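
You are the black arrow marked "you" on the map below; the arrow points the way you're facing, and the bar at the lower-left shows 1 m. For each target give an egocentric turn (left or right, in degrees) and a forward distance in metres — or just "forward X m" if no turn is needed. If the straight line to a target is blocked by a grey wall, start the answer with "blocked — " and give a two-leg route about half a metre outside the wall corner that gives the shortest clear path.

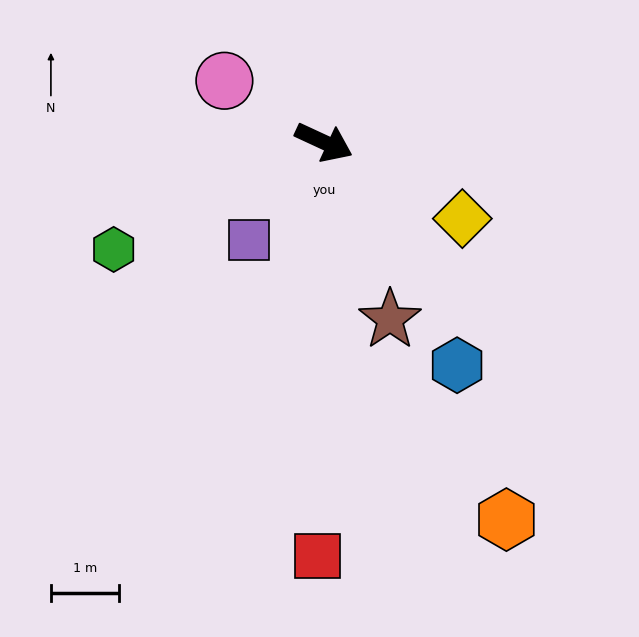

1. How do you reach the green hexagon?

turn right 128°, forward 3.5 m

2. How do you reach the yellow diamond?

turn right 4°, forward 2.3 m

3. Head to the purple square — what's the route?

turn right 103°, forward 1.8 m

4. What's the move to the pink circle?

turn left 173°, forward 1.7 m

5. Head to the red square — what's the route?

turn right 66°, forward 6.1 m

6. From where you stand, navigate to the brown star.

turn right 45°, forward 2.8 m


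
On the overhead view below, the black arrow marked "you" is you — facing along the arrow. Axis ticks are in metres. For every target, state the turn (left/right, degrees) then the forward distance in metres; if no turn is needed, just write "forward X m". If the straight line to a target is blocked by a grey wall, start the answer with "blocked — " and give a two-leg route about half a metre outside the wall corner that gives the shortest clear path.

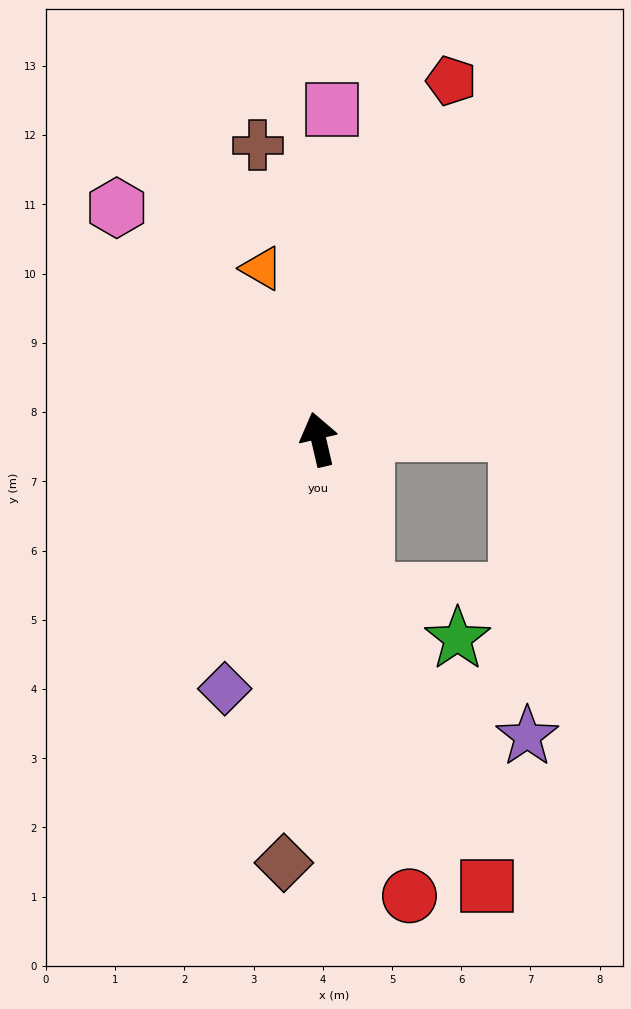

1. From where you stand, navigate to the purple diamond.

turn left 146°, forward 3.8 m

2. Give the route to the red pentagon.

turn right 33°, forward 5.5 m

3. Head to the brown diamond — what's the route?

turn left 162°, forward 6.1 m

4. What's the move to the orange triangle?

turn left 5°, forward 2.6 m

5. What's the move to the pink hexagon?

turn left 28°, forward 4.4 m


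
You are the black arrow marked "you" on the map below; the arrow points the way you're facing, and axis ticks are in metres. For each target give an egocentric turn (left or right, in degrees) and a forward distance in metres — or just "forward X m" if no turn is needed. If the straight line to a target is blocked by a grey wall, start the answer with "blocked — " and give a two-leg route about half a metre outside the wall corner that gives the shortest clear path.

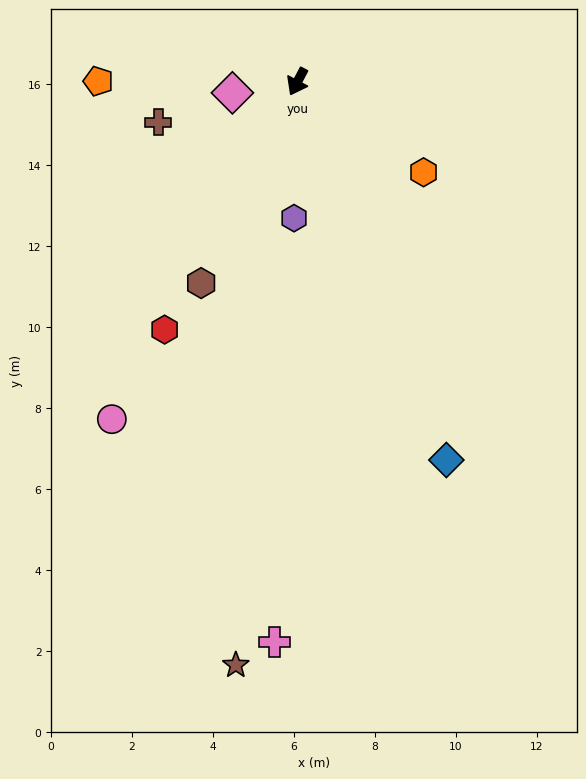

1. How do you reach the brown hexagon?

turn left 2°, forward 5.5 m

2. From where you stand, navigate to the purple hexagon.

turn left 26°, forward 3.4 m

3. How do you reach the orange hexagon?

turn left 82°, forward 3.8 m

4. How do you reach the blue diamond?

turn left 49°, forward 10.0 m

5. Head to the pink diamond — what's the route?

turn right 53°, forward 1.6 m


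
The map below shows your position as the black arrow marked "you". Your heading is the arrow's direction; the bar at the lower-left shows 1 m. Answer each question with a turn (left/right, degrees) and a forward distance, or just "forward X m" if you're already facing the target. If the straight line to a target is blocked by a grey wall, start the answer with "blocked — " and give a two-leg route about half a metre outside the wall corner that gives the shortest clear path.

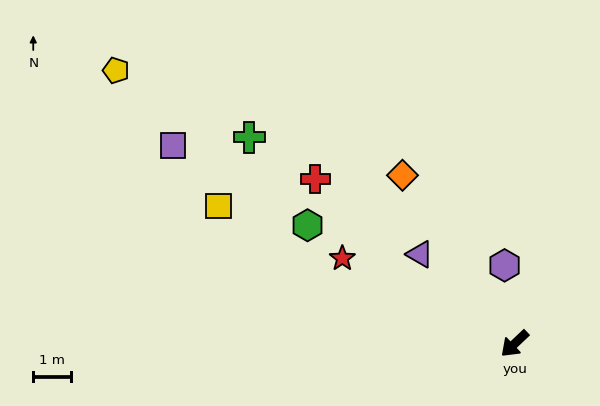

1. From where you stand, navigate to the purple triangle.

turn right 87°, forward 3.5 m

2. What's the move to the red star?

turn right 70°, forward 5.1 m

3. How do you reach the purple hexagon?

turn right 126°, forward 2.1 m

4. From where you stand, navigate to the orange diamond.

turn right 100°, forward 5.4 m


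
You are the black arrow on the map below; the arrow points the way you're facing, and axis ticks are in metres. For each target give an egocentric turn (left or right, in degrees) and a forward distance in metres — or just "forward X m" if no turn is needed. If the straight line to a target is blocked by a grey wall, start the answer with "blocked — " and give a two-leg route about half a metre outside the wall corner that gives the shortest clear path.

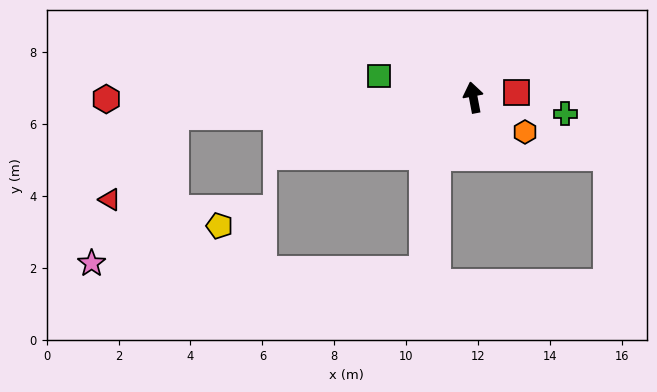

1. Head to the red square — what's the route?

turn right 94°, forward 1.2 m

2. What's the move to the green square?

turn left 67°, forward 2.7 m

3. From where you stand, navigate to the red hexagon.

turn left 80°, forward 10.2 m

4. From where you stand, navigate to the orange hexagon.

turn right 134°, forward 1.7 m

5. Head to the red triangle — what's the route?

blocked — turn left 83°, forward 8.3 m, then turn left 49°, forward 3.0 m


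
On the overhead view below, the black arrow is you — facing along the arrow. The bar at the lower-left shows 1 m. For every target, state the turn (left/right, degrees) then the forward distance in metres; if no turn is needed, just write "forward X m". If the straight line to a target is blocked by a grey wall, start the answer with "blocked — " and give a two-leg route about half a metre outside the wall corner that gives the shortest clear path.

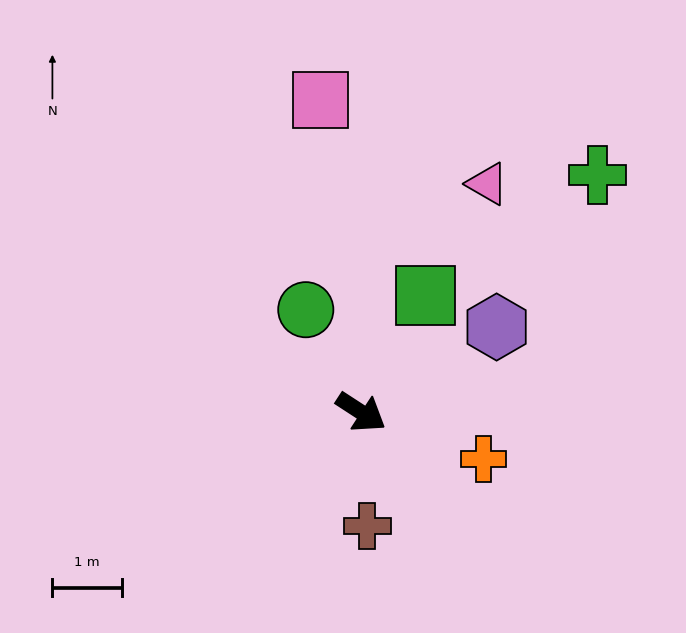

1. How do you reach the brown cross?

turn right 54°, forward 1.6 m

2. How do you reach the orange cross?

turn left 12°, forward 1.9 m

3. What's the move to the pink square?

turn left 130°, forward 4.5 m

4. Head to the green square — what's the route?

turn left 94°, forward 1.9 m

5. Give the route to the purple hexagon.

turn left 65°, forward 2.3 m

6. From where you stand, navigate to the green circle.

turn left 151°, forward 1.7 m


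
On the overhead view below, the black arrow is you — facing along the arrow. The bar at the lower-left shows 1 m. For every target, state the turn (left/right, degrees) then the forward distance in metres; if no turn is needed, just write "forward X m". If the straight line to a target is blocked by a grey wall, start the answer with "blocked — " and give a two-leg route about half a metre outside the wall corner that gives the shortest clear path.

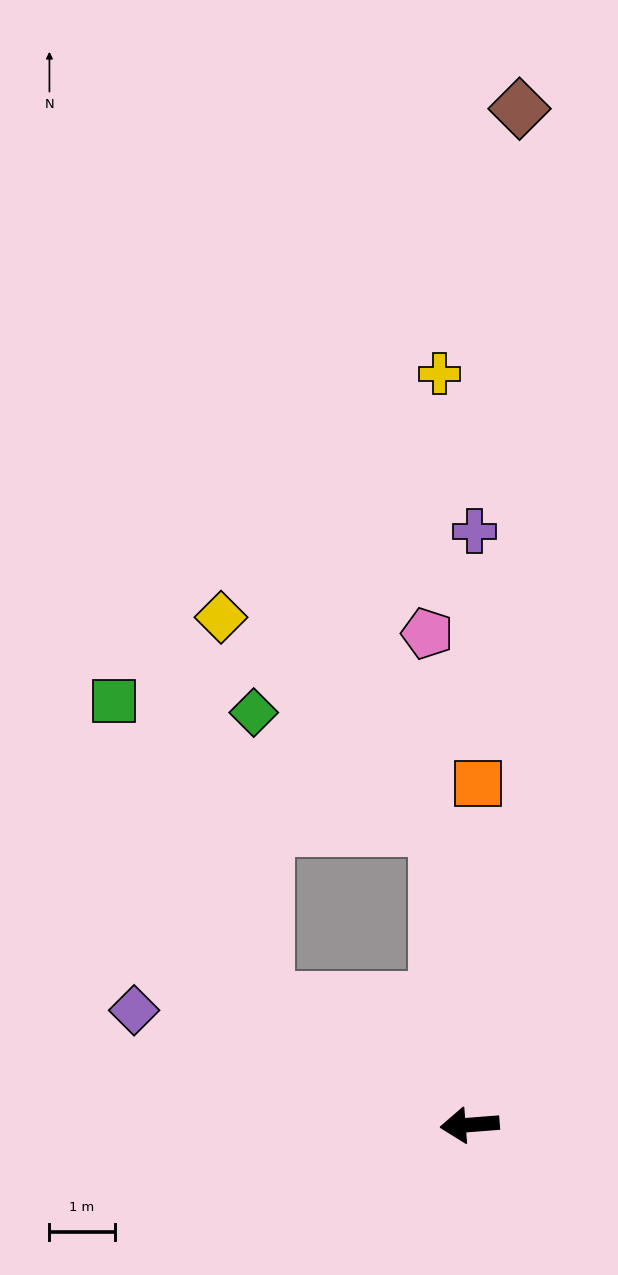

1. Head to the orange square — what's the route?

turn right 96°, forward 5.2 m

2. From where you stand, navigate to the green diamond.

blocked — turn right 88°, forward 4.6 m, then turn left 51°, forward 3.3 m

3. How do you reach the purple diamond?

turn right 23°, forward 5.4 m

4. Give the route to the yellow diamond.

blocked — turn right 88°, forward 4.6 m, then turn left 39°, forward 4.6 m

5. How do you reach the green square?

blocked — turn right 36°, forward 3.7 m, then turn right 31°, forward 5.1 m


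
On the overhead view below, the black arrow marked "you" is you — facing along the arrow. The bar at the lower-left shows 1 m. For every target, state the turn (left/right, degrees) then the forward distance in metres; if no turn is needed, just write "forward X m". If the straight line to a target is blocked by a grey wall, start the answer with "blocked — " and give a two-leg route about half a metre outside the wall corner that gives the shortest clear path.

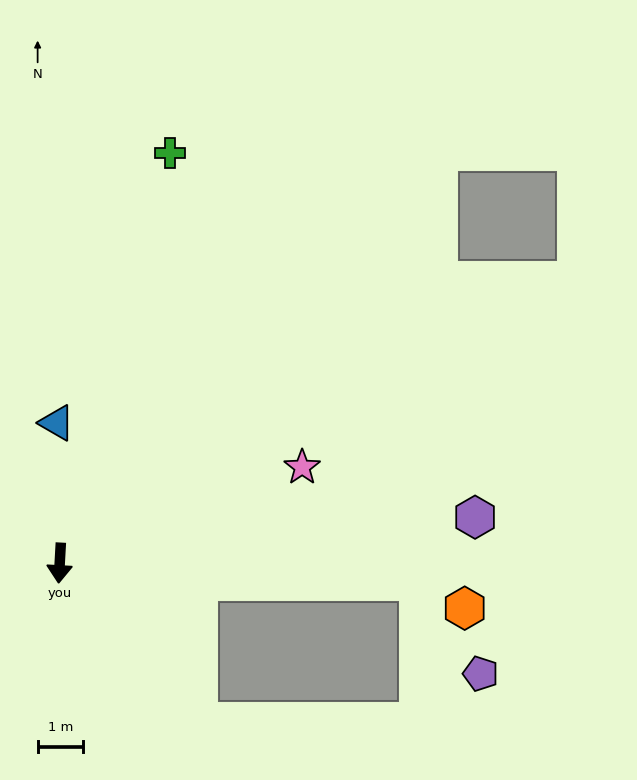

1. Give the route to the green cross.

turn left 168°, forward 9.4 m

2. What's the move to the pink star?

turn left 115°, forward 5.8 m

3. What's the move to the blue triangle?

turn right 176°, forward 3.1 m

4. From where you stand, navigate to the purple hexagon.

turn left 99°, forward 9.3 m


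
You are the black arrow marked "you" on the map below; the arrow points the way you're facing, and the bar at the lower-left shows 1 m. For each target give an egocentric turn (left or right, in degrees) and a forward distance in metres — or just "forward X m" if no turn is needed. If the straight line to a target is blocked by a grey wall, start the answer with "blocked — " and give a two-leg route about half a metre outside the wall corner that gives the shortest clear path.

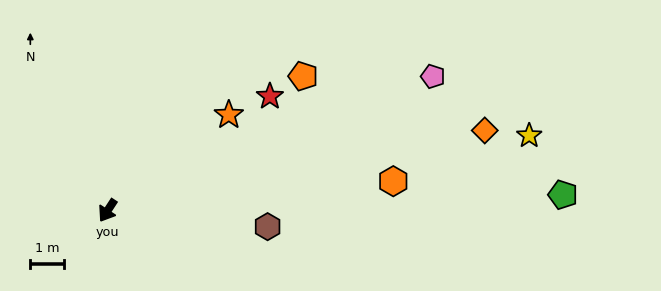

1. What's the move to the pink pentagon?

turn left 146°, forward 10.5 m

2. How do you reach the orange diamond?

turn left 135°, forward 11.5 m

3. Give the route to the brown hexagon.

turn left 117°, forward 4.8 m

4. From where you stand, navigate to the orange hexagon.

turn left 129°, forward 8.6 m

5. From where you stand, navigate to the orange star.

turn left 161°, forward 4.6 m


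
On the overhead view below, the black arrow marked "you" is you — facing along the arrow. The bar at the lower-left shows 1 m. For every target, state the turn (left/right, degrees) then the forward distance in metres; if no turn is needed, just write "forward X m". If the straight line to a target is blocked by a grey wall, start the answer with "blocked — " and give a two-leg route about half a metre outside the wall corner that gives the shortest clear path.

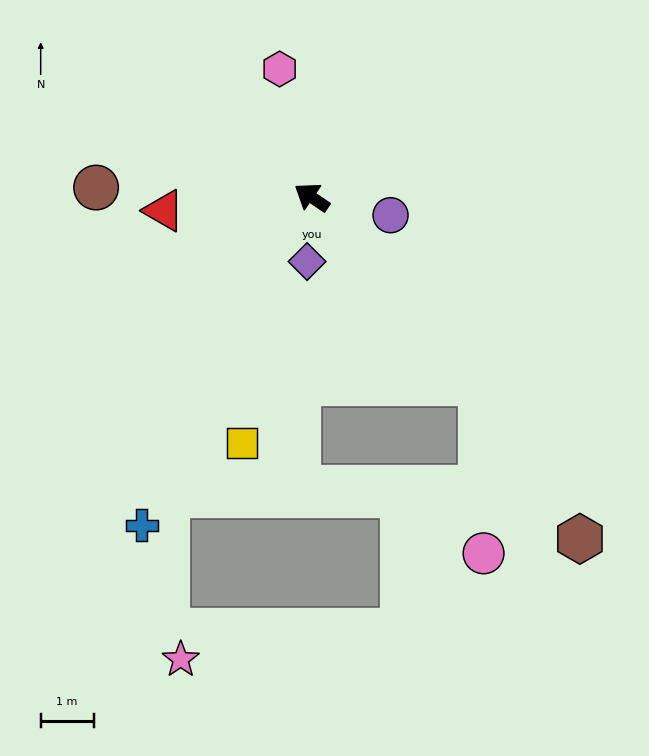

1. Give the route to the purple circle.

turn right 159°, forward 1.5 m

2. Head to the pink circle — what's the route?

blocked — turn left 167°, forward 4.7 m, then turn right 42°, forward 3.2 m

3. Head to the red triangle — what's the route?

turn left 39°, forward 2.8 m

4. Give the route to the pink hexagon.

turn right 42°, forward 2.5 m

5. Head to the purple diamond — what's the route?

turn left 120°, forward 1.2 m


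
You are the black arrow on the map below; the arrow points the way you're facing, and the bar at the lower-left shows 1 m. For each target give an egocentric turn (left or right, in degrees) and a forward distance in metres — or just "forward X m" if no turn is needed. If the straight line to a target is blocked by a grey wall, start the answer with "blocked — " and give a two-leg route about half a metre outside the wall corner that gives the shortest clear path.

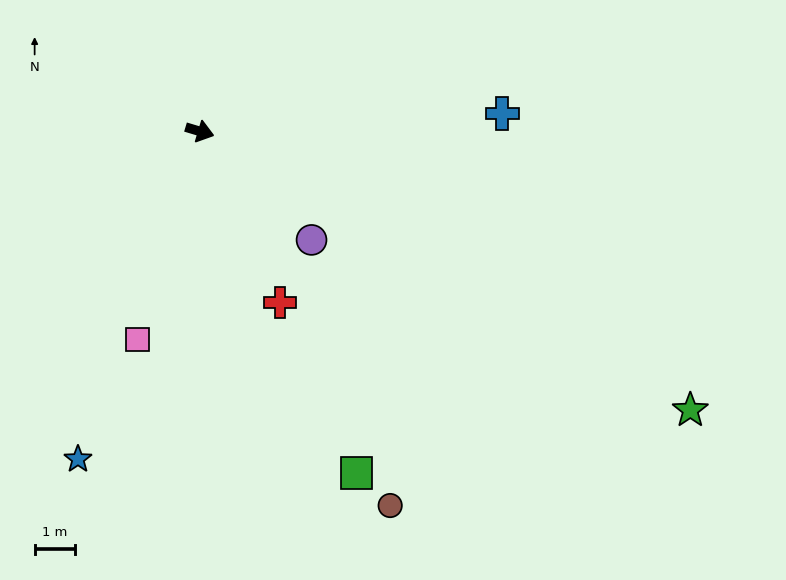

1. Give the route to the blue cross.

turn left 20°, forward 7.5 m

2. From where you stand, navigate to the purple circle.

turn right 27°, forward 3.9 m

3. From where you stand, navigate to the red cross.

turn right 48°, forward 4.7 m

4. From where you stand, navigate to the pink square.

turn right 90°, forward 5.4 m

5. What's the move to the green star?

turn right 13°, forward 14.0 m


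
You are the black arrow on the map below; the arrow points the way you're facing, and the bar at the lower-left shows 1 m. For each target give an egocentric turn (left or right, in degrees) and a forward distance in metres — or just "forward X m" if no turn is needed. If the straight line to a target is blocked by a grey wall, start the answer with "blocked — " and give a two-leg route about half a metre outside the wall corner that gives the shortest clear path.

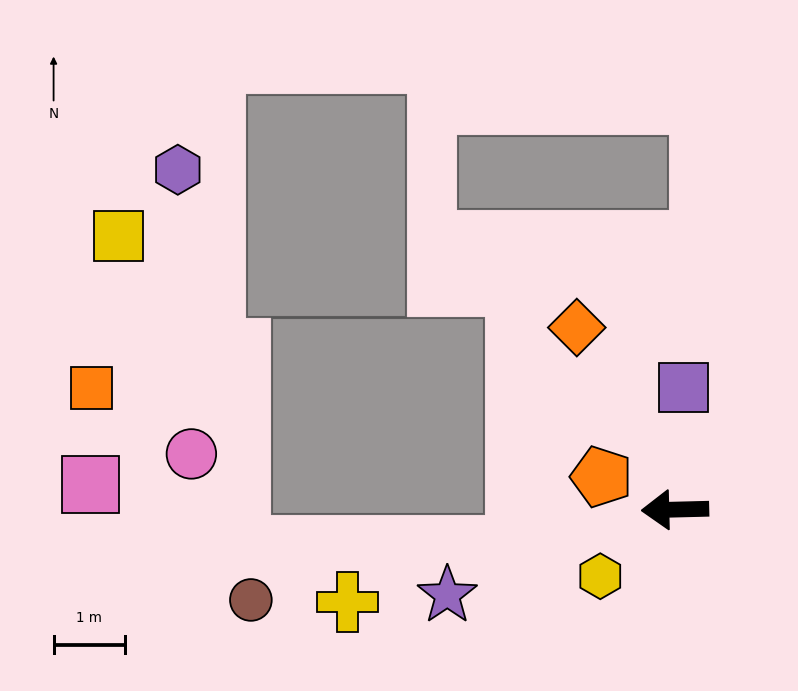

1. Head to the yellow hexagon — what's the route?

turn left 40°, forward 1.4 m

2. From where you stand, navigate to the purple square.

turn right 95°, forward 1.7 m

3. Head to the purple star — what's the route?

turn left 19°, forward 3.4 m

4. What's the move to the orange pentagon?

turn right 26°, forward 1.1 m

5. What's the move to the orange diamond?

turn right 63°, forward 2.9 m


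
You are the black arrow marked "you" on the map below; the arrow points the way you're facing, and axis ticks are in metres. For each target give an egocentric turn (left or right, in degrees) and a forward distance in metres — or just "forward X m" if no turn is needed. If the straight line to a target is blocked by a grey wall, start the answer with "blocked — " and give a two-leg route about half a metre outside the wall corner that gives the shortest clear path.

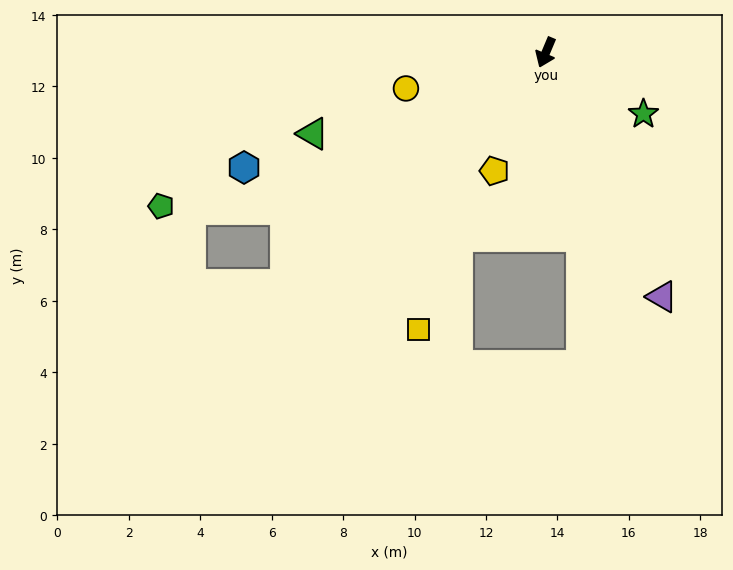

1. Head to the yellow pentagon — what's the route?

forward 3.6 m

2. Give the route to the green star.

turn left 81°, forward 3.2 m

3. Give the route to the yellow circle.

turn right 53°, forward 4.0 m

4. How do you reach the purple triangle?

turn left 48°, forward 7.6 m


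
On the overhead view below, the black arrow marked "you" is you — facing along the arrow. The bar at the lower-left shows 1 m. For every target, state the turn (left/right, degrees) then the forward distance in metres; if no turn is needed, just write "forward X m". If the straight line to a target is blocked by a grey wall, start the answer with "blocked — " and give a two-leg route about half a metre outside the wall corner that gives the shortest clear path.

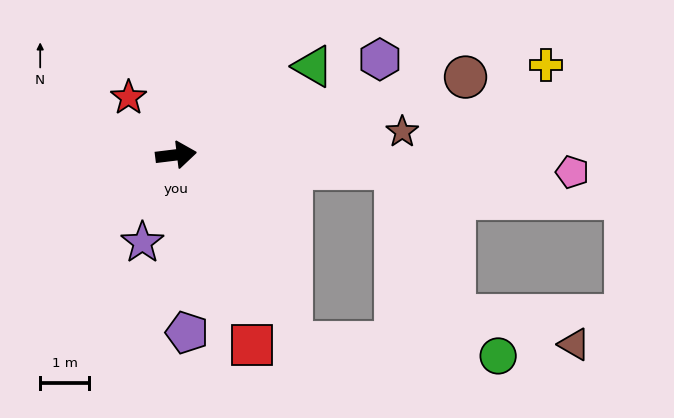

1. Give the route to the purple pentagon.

turn right 93°, forward 3.6 m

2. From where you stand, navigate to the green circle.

blocked — turn right 65°, forward 4.5 m, then turn left 54°, forward 4.2 m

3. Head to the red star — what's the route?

turn left 123°, forward 1.5 m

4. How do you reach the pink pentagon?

turn right 9°, forward 8.1 m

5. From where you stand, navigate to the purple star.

turn right 118°, forward 1.9 m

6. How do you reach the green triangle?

turn left 26°, forward 3.3 m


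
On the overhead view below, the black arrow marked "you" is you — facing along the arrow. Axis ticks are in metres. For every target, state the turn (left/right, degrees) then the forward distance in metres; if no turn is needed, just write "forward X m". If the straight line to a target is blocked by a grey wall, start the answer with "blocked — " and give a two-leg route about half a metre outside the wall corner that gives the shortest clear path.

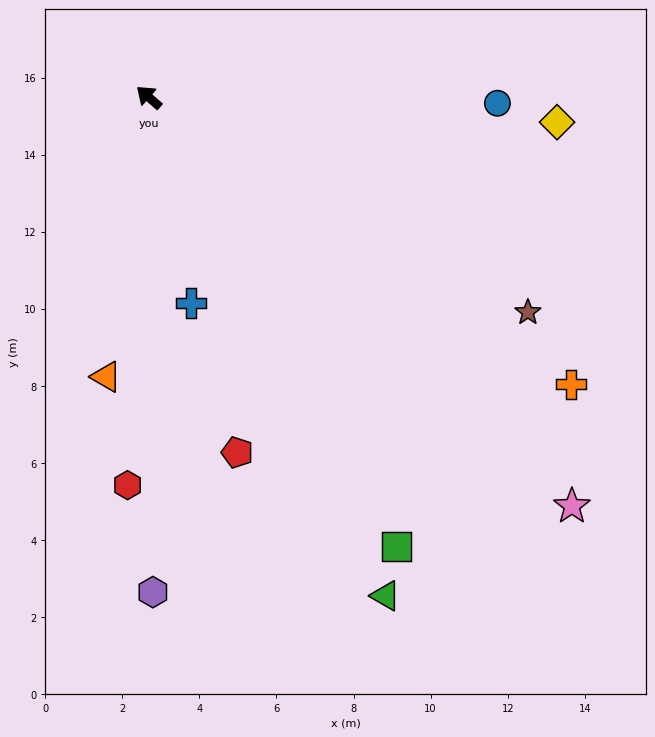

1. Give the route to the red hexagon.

turn left 128°, forward 10.1 m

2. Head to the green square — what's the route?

turn left 160°, forward 13.3 m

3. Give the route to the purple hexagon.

turn left 132°, forward 12.8 m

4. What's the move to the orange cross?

turn right 173°, forward 13.3 m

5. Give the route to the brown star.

turn right 168°, forward 11.3 m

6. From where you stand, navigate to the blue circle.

turn right 140°, forward 9.0 m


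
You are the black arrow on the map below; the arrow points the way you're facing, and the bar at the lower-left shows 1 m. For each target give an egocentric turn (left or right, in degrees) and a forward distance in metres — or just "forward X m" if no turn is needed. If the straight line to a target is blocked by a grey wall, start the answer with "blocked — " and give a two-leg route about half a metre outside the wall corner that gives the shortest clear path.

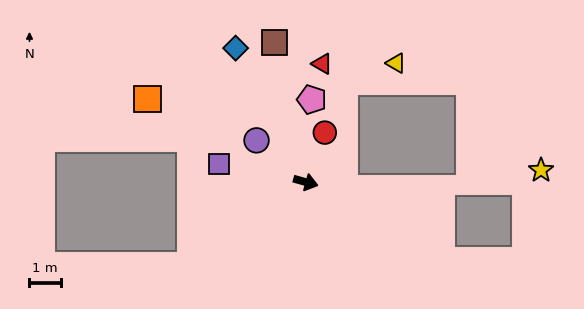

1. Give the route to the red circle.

turn left 85°, forward 1.7 m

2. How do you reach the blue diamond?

turn left 133°, forward 4.8 m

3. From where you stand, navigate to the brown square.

turn left 118°, forward 4.6 m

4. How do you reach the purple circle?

turn left 155°, forward 2.1 m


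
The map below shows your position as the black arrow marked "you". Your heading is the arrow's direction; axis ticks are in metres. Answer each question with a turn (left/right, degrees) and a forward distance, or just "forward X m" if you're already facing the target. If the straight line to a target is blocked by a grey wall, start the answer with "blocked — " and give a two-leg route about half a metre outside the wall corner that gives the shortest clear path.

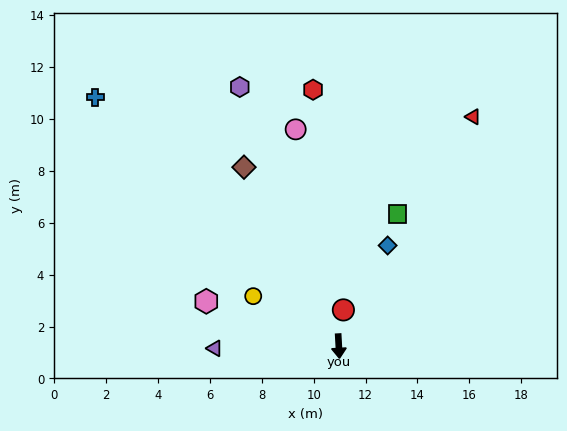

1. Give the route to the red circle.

turn left 170°, forward 1.4 m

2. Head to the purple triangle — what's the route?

turn right 92°, forward 4.8 m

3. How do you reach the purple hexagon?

turn right 162°, forward 10.7 m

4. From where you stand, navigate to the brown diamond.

turn right 155°, forward 7.8 m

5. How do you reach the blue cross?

turn right 139°, forward 13.4 m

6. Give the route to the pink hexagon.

turn right 112°, forward 5.4 m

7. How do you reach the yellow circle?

turn right 123°, forward 3.8 m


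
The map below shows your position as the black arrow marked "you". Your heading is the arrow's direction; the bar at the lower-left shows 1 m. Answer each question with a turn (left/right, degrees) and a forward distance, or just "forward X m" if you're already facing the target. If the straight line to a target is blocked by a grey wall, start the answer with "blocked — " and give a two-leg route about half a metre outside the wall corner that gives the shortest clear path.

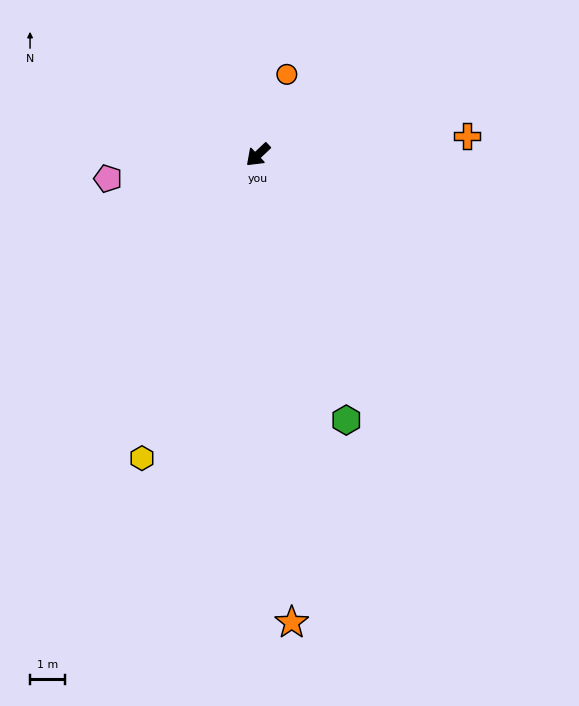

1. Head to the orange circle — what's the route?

turn right 153°, forward 2.4 m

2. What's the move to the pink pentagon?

turn right 34°, forward 4.3 m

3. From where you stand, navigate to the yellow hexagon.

turn left 26°, forward 9.2 m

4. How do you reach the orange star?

turn left 51°, forward 13.2 m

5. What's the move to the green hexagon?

turn left 65°, forward 7.9 m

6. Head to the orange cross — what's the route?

turn left 142°, forward 5.9 m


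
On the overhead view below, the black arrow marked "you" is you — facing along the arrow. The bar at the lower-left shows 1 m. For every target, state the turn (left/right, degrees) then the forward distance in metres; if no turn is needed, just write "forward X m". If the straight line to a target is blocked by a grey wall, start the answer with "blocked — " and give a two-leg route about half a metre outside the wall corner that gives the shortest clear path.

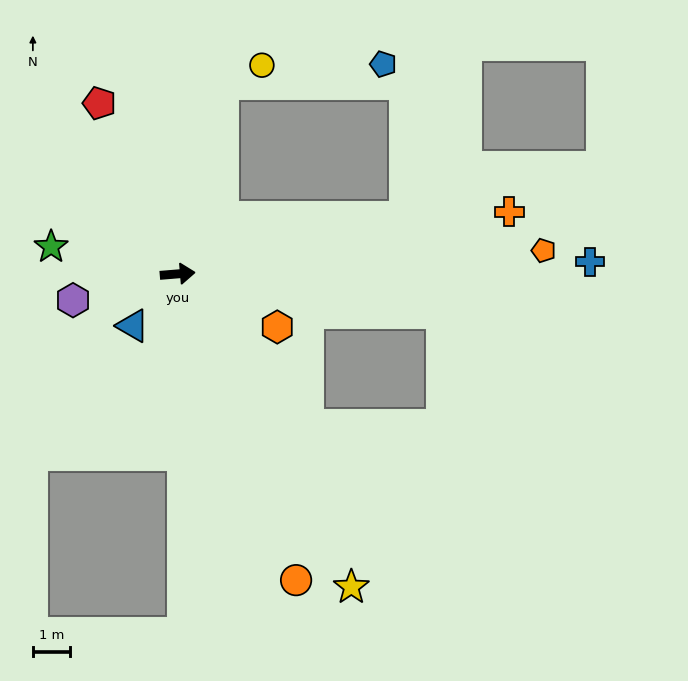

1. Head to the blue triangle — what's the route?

turn right 136°, forward 1.8 m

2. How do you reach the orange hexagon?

turn right 33°, forward 3.0 m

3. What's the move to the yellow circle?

blocked — turn left 72°, forward 5.2 m, then turn right 50°, forward 1.2 m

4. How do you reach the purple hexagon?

turn right 171°, forward 2.9 m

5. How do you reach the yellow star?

turn right 66°, forward 9.6 m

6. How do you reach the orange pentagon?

forward 9.8 m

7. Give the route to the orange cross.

turn left 6°, forward 9.0 m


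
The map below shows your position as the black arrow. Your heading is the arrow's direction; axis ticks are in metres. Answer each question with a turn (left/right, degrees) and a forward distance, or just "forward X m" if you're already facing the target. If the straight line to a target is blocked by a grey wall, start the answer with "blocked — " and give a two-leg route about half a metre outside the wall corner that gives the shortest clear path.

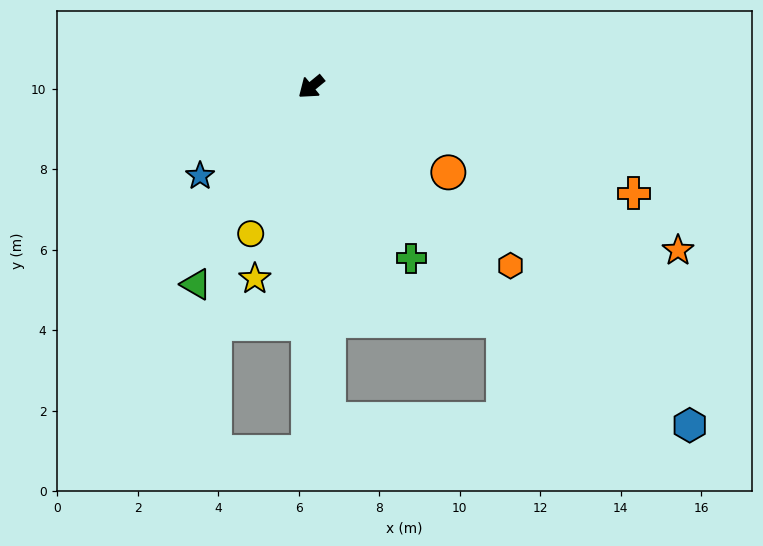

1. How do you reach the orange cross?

turn left 122°, forward 8.4 m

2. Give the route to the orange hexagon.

turn left 99°, forward 6.7 m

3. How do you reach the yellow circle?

turn left 28°, forward 3.9 m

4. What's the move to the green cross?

turn left 81°, forward 4.9 m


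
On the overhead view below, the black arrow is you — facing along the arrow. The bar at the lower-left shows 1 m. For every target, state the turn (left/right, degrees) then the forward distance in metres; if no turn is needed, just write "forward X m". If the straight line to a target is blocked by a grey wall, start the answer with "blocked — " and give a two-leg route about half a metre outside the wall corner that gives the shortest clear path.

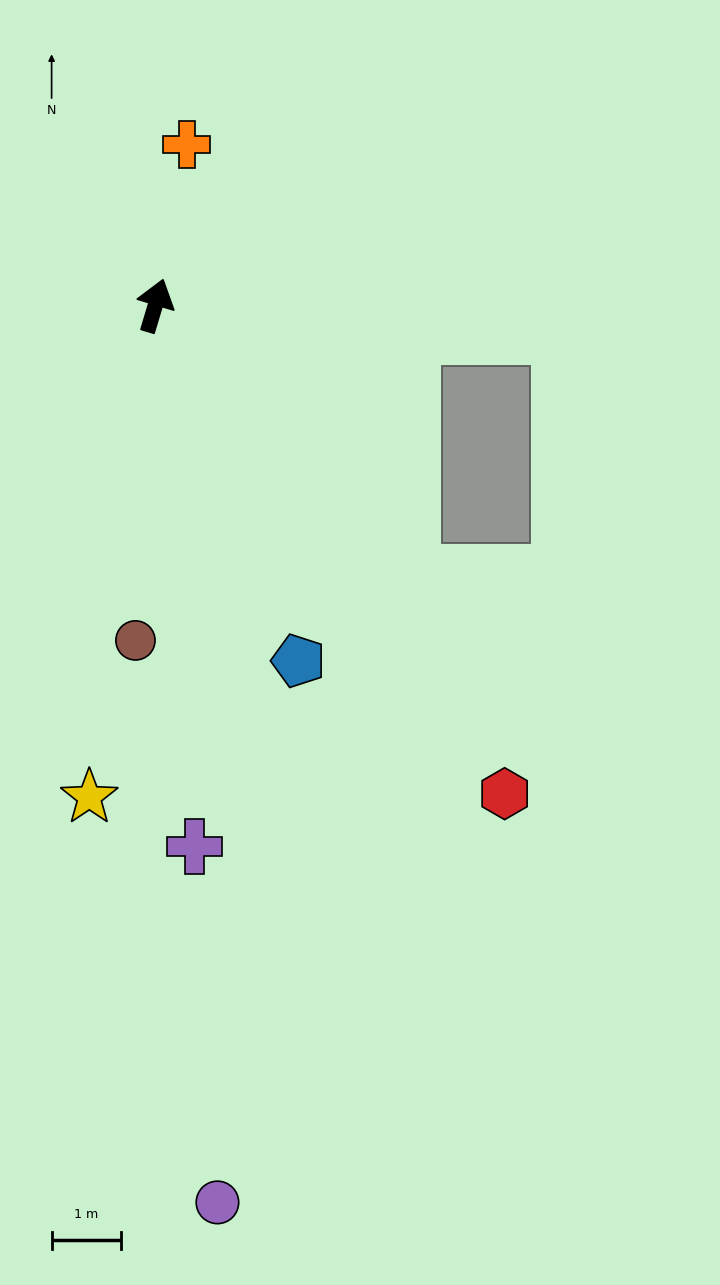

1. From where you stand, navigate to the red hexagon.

turn right 128°, forward 8.7 m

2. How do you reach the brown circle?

turn right 167°, forward 4.8 m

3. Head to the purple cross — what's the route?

turn right 159°, forward 7.8 m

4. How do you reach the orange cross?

turn left 6°, forward 2.4 m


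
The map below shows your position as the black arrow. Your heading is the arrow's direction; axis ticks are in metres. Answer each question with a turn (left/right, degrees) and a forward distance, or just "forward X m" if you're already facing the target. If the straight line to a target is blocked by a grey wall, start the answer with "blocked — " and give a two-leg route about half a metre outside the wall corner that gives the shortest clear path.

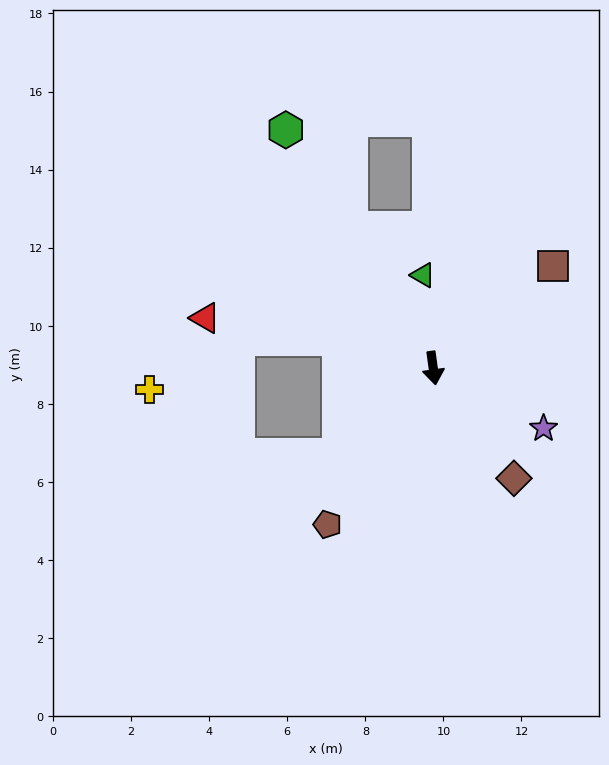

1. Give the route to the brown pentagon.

turn right 42°, forward 4.8 m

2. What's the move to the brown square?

turn left 123°, forward 4.0 m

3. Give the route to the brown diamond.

turn left 28°, forward 3.5 m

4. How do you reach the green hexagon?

turn right 156°, forward 7.2 m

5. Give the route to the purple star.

turn left 54°, forward 3.2 m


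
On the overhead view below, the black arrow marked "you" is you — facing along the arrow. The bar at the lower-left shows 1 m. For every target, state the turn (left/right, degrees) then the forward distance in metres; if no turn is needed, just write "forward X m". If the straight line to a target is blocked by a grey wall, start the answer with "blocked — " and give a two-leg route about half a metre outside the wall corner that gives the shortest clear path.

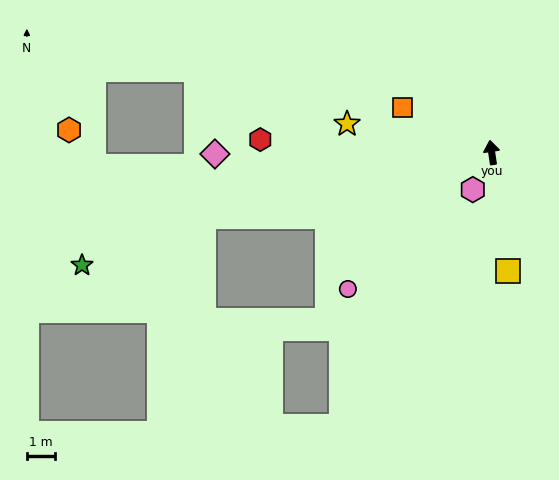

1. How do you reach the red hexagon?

turn left 78°, forward 8.2 m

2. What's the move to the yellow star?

turn left 70°, forward 5.2 m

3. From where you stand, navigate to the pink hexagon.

turn left 145°, forward 1.5 m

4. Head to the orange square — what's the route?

turn left 55°, forward 3.5 m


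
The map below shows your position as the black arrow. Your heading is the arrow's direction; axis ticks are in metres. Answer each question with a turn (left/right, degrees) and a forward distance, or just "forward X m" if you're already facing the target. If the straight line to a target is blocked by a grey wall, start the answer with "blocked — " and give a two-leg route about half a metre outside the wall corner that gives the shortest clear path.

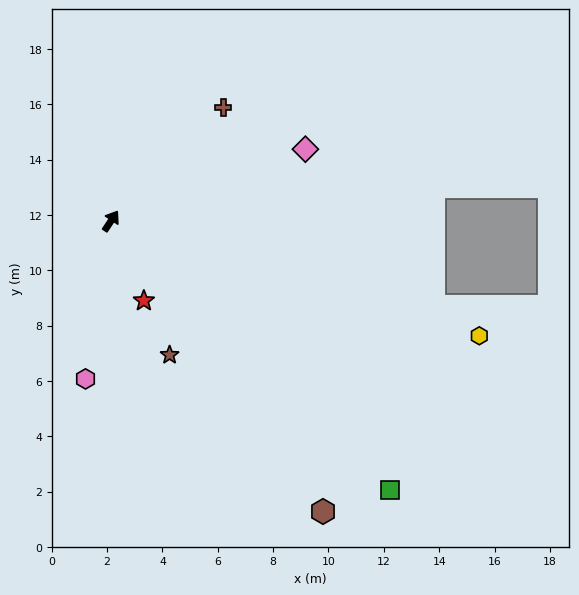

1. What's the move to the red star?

turn right 124°, forward 3.1 m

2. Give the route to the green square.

turn right 100°, forward 14.0 m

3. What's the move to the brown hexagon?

turn right 110°, forward 13.0 m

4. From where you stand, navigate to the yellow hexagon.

turn right 74°, forward 13.9 m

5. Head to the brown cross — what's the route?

turn right 11°, forward 5.8 m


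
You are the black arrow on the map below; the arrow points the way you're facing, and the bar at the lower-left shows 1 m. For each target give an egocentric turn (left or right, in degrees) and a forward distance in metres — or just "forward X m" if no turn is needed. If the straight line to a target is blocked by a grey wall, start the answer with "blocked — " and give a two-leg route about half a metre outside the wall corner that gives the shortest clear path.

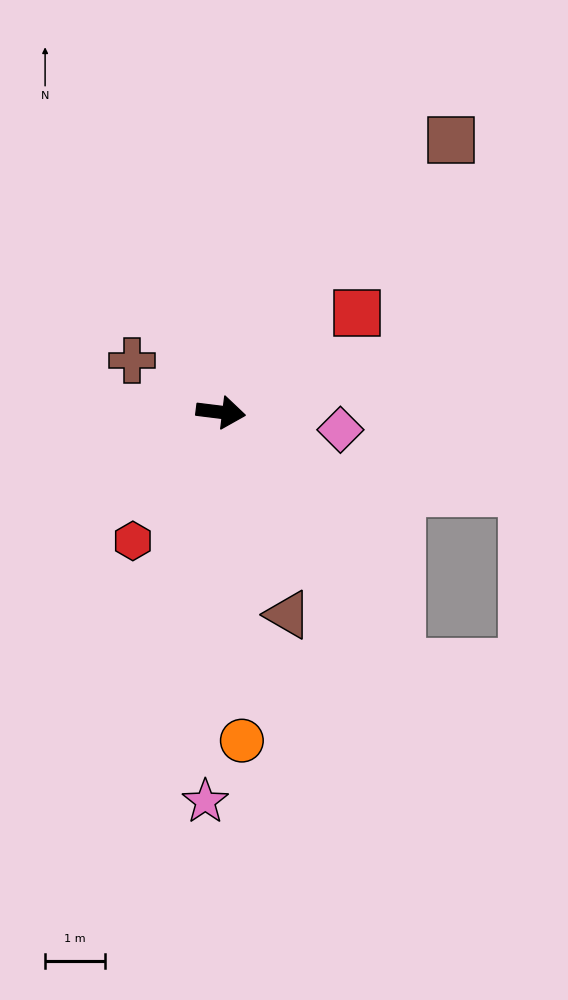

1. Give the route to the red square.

turn left 43°, forward 2.8 m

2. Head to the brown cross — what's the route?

turn left 157°, forward 1.7 m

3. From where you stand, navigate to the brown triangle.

turn right 65°, forward 3.5 m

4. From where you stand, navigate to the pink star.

turn right 85°, forward 6.5 m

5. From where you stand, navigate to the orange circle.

turn right 79°, forward 5.5 m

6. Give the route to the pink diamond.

forward 2.0 m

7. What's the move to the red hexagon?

turn right 117°, forward 2.6 m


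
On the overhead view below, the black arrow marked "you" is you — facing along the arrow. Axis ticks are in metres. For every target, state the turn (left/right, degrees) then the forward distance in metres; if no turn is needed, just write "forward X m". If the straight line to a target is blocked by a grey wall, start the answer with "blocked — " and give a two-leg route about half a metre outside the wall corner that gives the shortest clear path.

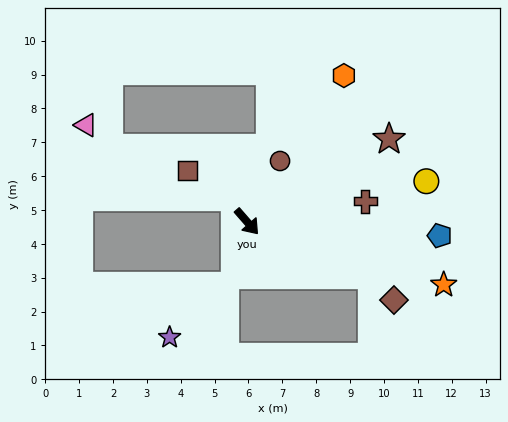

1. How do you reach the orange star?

turn left 31°, forward 6.1 m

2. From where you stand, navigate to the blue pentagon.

turn left 45°, forward 5.7 m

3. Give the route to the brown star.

turn left 79°, forward 4.9 m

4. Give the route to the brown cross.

turn left 59°, forward 3.5 m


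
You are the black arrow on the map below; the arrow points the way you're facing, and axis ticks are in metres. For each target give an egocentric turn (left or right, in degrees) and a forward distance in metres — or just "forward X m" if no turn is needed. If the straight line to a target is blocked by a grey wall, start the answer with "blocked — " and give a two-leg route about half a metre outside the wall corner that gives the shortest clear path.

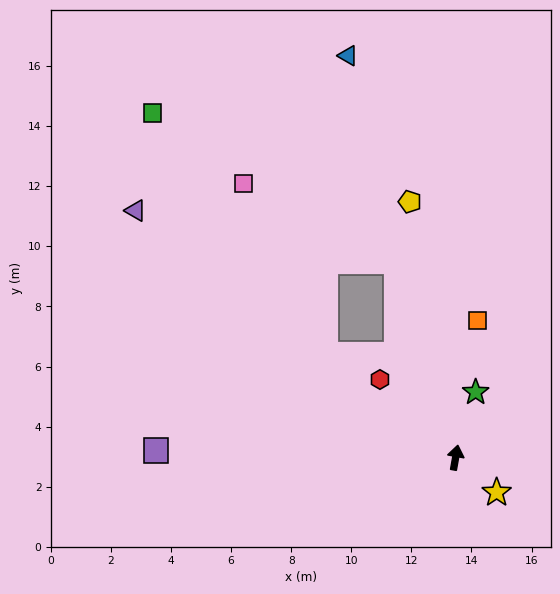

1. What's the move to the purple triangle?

turn left 62°, forward 13.5 m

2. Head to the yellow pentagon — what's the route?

turn left 20°, forward 8.6 m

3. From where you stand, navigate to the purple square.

turn left 99°, forward 10.0 m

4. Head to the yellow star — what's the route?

turn right 120°, forward 1.8 m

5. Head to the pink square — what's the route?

blocked — turn left 27°, forward 6.8 m, then turn left 46°, forward 5.7 m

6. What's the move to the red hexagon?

turn left 54°, forward 3.6 m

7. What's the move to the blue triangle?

turn left 25°, forward 13.8 m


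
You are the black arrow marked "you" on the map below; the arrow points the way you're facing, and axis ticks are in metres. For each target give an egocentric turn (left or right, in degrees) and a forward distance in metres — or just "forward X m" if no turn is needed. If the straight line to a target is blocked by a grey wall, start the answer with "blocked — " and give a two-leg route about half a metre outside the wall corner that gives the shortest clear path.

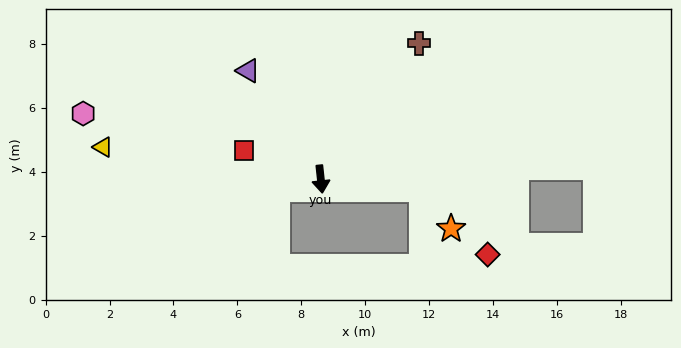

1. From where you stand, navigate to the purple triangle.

turn right 152°, forward 4.1 m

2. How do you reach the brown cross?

turn left 138°, forward 5.2 m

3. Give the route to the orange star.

blocked — turn left 78°, forward 3.2 m, then turn right 49°, forward 1.5 m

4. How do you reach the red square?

turn right 117°, forward 2.6 m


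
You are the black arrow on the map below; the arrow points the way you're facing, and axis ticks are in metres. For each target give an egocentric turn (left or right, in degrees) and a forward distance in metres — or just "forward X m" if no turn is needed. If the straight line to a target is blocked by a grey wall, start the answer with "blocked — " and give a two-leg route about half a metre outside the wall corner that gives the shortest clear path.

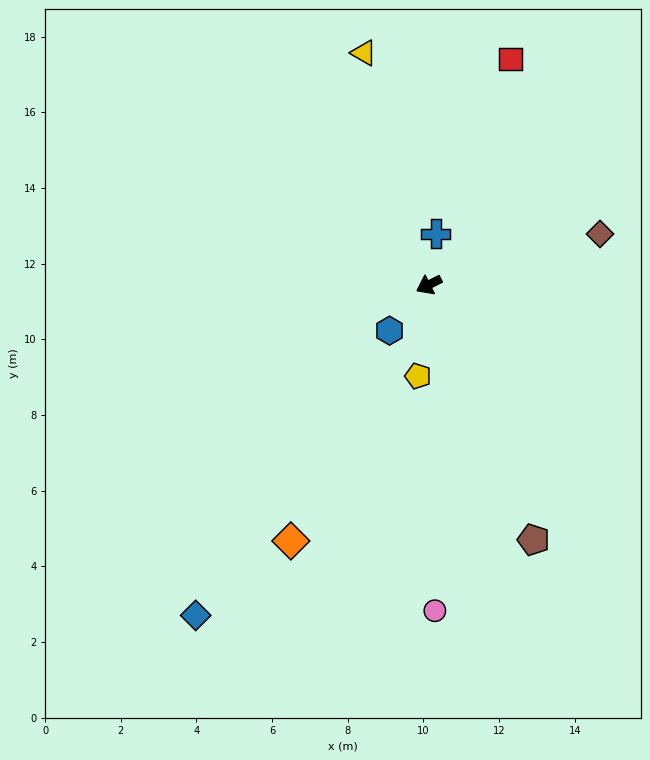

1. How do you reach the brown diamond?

turn left 170°, forward 4.7 m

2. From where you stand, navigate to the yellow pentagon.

turn left 56°, forward 2.4 m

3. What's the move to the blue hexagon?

turn left 23°, forward 1.6 m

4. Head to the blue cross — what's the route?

turn right 124°, forward 1.4 m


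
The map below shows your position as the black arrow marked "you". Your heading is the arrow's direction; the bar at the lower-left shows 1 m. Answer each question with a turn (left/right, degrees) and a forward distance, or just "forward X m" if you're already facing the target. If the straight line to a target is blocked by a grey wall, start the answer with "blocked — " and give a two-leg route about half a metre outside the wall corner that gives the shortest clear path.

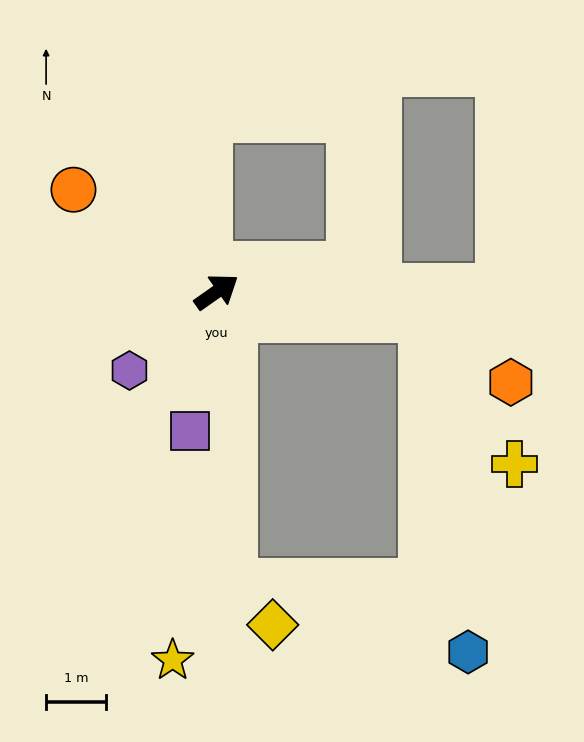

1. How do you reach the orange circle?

turn left 109°, forward 2.9 m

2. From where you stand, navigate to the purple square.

turn right 136°, forward 2.4 m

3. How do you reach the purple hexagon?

turn right 173°, forward 2.0 m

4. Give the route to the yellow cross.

blocked — turn right 42°, forward 3.5 m, then turn right 52°, forward 2.9 m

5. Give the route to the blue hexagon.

blocked — turn right 42°, forward 3.5 m, then turn right 76°, forward 5.6 m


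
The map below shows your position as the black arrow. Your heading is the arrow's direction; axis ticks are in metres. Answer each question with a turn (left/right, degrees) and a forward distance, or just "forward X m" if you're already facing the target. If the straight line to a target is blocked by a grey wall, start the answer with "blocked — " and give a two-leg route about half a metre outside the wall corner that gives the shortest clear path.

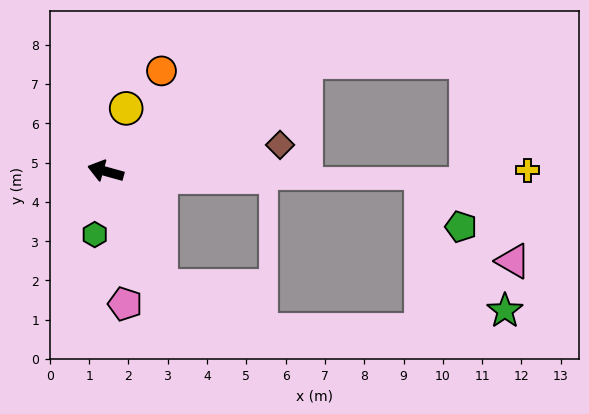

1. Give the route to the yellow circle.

turn right 93°, forward 1.7 m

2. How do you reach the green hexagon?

turn left 96°, forward 1.6 m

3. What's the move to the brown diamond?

turn right 156°, forward 4.5 m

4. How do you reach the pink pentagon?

turn left 114°, forward 3.4 m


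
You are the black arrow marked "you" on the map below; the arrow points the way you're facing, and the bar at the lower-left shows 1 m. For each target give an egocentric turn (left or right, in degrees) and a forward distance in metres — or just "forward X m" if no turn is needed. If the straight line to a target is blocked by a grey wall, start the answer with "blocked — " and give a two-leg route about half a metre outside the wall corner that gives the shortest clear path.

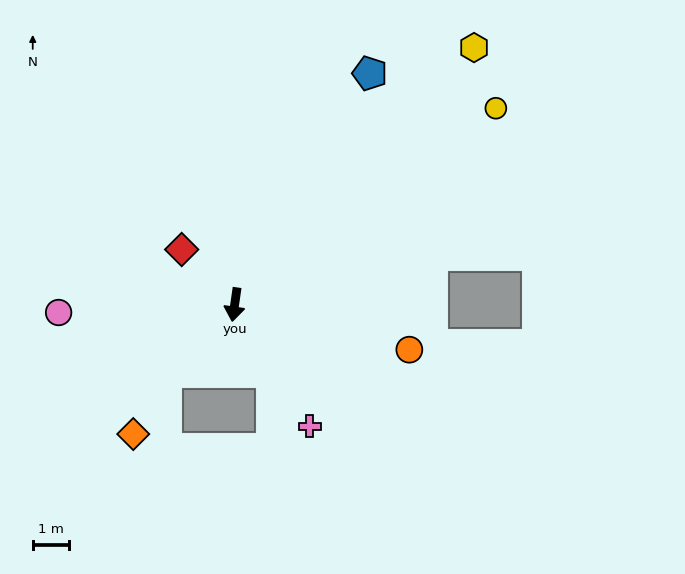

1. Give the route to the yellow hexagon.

turn left 145°, forward 9.6 m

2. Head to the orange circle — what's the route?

turn left 84°, forward 4.9 m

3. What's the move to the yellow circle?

turn left 135°, forward 8.9 m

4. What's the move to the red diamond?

turn right 128°, forward 2.1 m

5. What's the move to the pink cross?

turn left 40°, forward 3.9 m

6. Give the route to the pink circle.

turn right 79°, forward 4.8 m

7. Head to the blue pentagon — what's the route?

turn left 158°, forward 7.3 m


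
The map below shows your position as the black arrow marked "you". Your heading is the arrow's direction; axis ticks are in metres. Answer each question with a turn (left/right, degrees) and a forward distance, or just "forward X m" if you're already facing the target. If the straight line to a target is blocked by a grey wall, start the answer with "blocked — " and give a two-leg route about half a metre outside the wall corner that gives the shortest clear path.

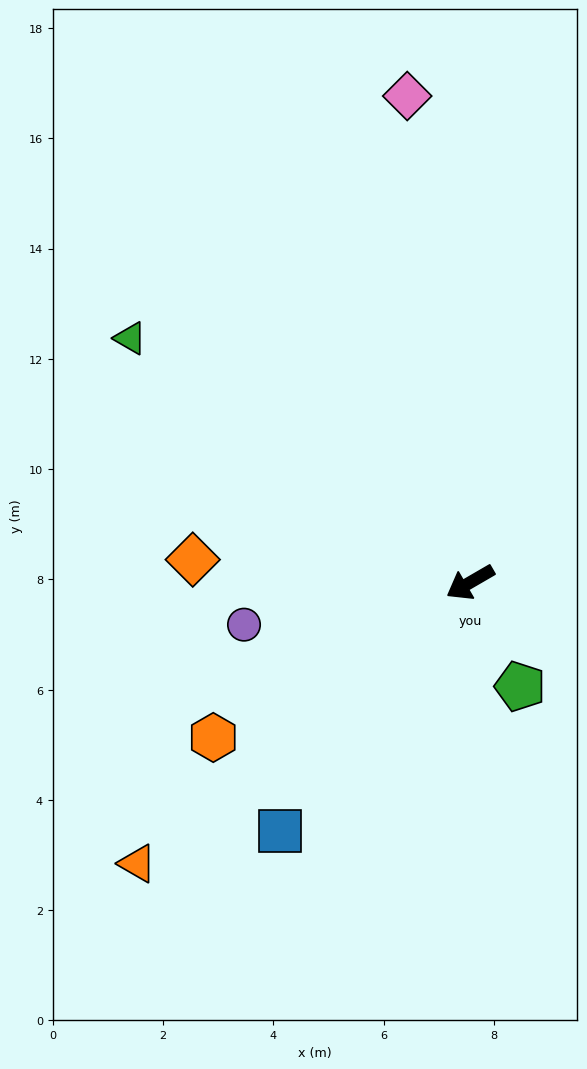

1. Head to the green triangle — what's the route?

turn right 66°, forward 7.6 m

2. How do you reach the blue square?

turn left 22°, forward 5.7 m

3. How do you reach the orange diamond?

turn right 35°, forward 5.0 m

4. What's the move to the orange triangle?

turn left 10°, forward 7.9 m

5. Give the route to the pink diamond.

turn right 113°, forward 8.9 m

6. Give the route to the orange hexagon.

forward 5.4 m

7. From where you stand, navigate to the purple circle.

turn right 20°, forward 4.2 m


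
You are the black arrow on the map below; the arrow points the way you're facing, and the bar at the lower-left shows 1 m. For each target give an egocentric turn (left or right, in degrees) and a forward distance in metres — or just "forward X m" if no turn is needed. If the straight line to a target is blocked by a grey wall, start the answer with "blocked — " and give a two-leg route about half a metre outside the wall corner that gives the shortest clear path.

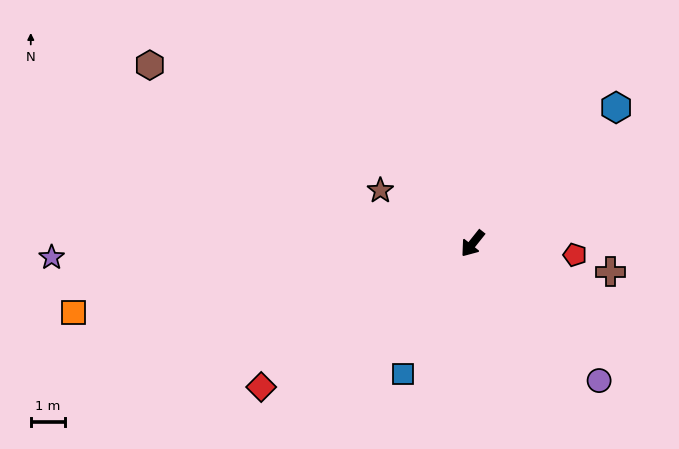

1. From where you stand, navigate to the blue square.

turn left 11°, forward 4.4 m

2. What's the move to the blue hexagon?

turn left 172°, forward 5.9 m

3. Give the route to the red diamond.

turn right 17°, forward 7.6 m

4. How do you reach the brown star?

turn right 81°, forward 3.2 m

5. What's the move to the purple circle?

turn left 81°, forward 5.5 m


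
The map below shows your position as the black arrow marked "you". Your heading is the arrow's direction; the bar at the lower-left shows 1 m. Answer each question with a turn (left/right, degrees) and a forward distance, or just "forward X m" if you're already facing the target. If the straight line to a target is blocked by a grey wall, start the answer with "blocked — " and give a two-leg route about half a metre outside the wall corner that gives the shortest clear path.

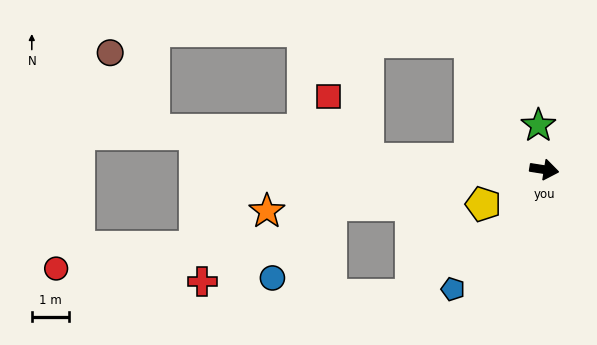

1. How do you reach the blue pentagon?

turn right 118°, forward 4.0 m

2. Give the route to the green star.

turn left 107°, forward 1.2 m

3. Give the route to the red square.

blocked — turn right 174°, forward 4.7 m, then turn right 55°, forward 2.0 m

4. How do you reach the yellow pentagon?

turn right 142°, forward 1.9 m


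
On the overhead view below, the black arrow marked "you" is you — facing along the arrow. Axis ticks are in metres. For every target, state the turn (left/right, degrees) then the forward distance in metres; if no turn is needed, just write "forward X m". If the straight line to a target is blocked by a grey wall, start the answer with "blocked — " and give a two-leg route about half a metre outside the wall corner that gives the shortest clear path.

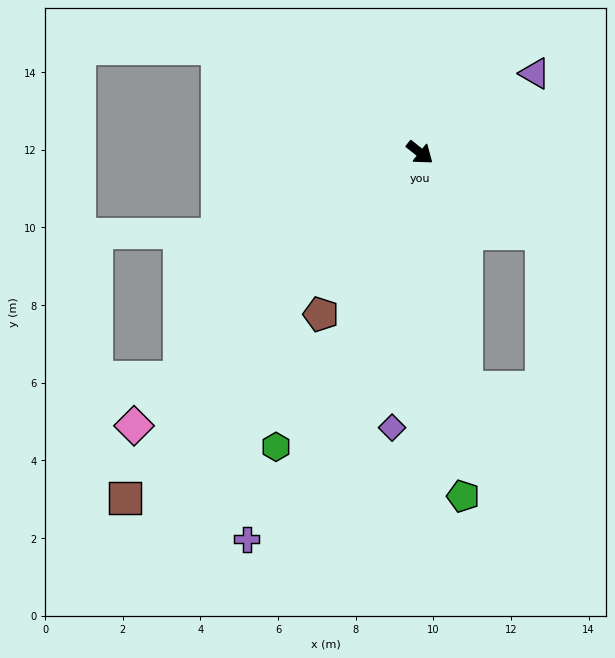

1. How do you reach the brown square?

turn right 92°, forward 11.7 m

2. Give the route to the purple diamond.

turn right 57°, forward 7.1 m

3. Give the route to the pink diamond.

turn right 98°, forward 10.2 m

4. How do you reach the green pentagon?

turn right 44°, forward 8.9 m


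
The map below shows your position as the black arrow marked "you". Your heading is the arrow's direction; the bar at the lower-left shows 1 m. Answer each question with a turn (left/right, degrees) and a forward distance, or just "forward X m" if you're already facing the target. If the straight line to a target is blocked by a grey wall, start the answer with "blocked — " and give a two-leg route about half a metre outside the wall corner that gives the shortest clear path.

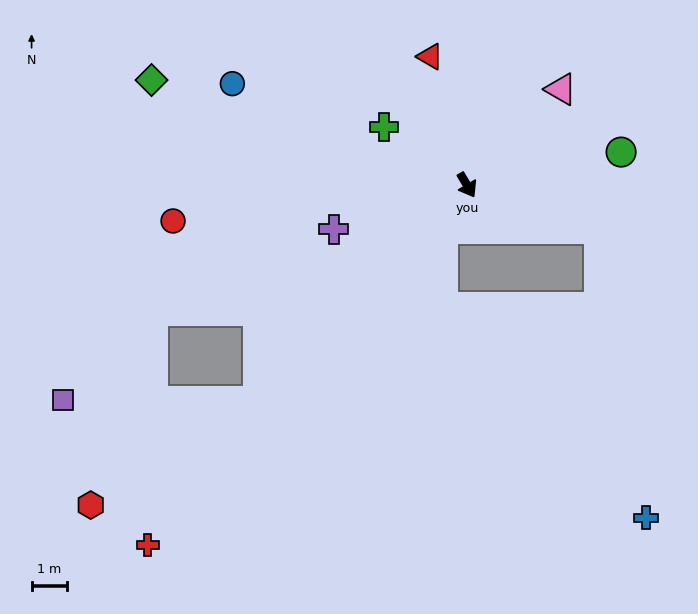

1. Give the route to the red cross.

turn right 72°, forward 13.5 m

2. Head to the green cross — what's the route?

turn right 156°, forward 2.8 m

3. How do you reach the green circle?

turn left 72°, forward 4.4 m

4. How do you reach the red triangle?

turn left 165°, forward 3.7 m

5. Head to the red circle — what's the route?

turn right 114°, forward 8.3 m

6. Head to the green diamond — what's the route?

turn right 139°, forward 9.3 m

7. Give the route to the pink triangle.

turn left 105°, forward 3.8 m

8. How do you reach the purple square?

blocked — turn right 75°, forward 8.4 m, then turn right 46°, forward 5.5 m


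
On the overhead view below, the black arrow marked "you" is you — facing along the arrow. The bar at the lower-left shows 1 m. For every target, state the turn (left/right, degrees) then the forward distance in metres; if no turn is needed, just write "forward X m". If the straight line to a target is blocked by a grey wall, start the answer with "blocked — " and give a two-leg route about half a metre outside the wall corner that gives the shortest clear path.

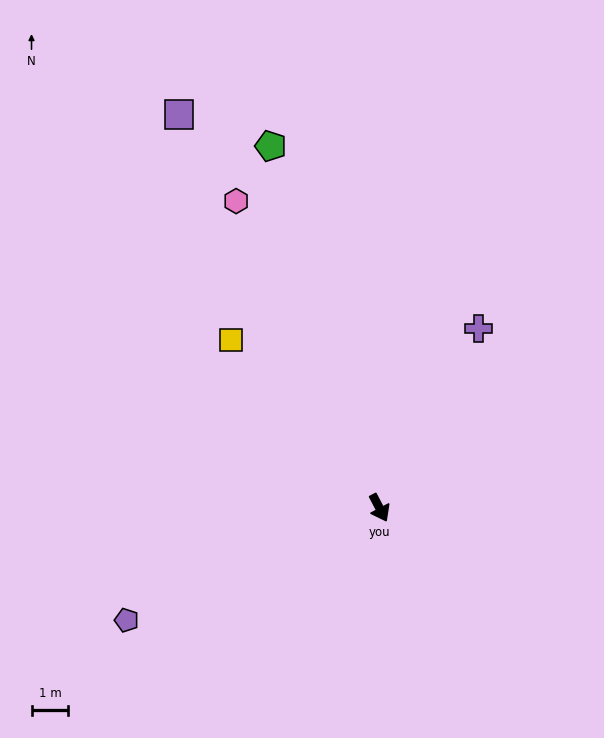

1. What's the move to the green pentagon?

turn left 169°, forward 10.3 m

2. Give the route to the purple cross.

turn left 124°, forward 5.6 m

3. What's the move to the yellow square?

turn right 166°, forward 6.1 m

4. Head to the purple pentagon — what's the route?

turn right 94°, forward 7.5 m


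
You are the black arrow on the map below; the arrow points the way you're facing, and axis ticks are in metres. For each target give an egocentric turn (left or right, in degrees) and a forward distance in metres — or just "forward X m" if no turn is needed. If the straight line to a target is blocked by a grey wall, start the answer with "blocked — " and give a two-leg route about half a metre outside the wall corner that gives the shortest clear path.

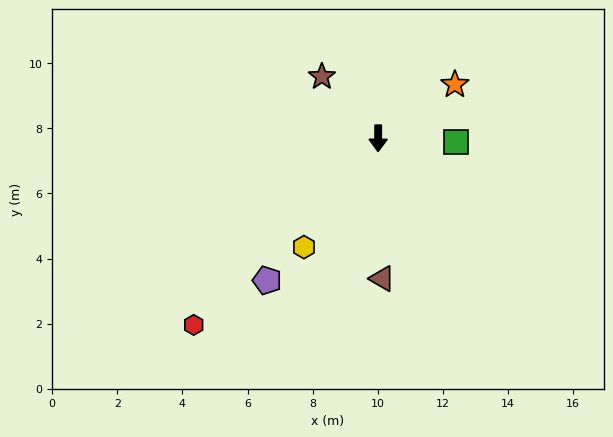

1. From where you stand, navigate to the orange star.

turn left 125°, forward 2.9 m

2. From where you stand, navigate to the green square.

turn left 88°, forward 2.4 m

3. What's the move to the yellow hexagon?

turn right 34°, forward 4.0 m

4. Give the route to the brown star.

turn right 137°, forward 2.6 m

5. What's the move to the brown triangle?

forward 4.3 m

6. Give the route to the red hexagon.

turn right 44°, forward 8.1 m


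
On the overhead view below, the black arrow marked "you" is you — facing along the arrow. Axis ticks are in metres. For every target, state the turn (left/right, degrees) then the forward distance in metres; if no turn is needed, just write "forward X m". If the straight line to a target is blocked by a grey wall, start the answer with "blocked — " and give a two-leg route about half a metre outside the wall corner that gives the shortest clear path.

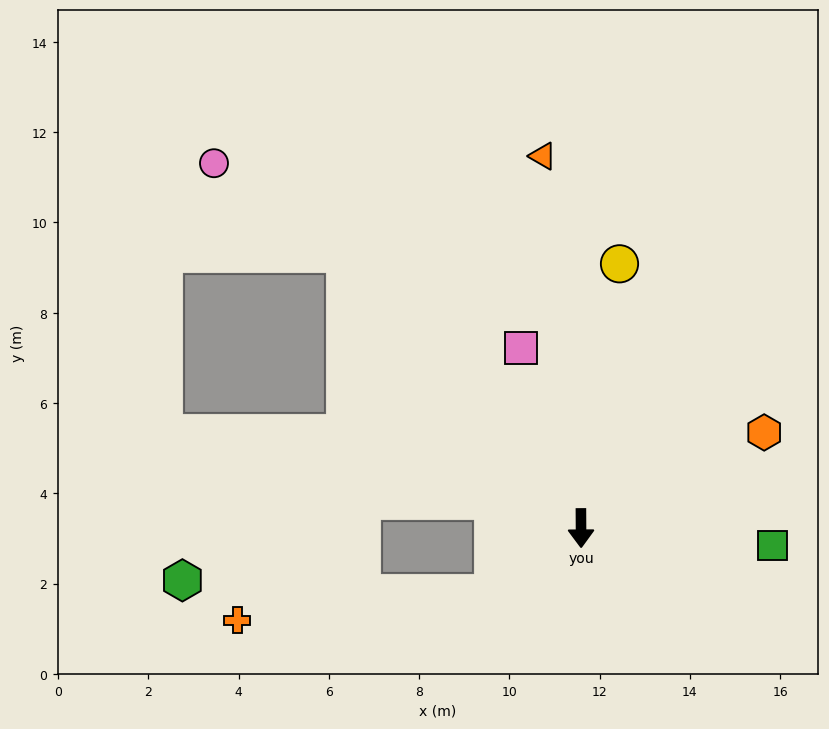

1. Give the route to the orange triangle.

turn right 174°, forward 8.3 m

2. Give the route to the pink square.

turn right 162°, forward 4.2 m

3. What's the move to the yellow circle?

turn left 171°, forward 5.9 m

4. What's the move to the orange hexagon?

turn left 117°, forward 4.6 m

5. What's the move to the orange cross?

blocked — turn right 54°, forward 2.4 m, then turn right 30°, forward 5.7 m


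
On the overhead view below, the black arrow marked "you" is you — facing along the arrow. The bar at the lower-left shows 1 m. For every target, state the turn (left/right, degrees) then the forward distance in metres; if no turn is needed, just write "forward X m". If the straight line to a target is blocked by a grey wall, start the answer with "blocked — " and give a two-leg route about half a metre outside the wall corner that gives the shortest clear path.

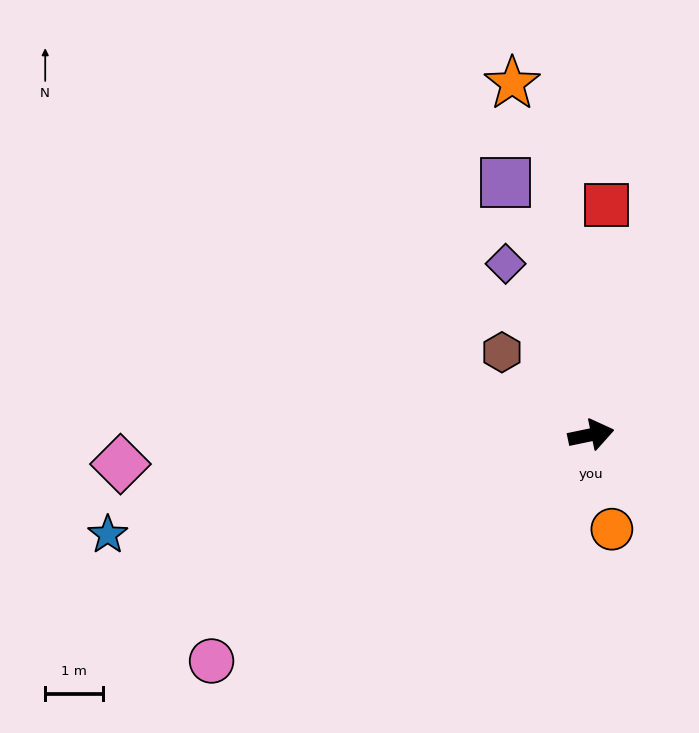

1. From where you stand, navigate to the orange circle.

turn right 89°, forward 1.7 m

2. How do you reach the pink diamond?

turn left 172°, forward 8.2 m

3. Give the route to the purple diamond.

turn left 105°, forward 3.3 m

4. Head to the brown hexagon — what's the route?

turn left 125°, forward 2.1 m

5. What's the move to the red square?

turn left 74°, forward 4.0 m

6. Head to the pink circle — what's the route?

turn right 161°, forward 7.7 m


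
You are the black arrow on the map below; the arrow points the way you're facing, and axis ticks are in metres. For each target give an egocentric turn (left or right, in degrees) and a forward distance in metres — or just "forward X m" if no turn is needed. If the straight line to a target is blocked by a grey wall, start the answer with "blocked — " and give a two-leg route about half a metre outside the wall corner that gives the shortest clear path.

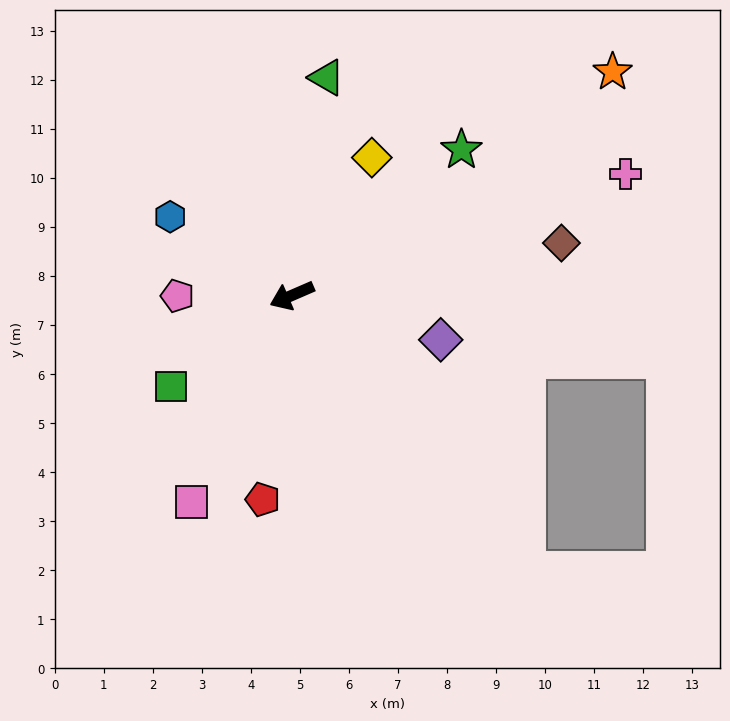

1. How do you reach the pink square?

turn left 41°, forward 4.7 m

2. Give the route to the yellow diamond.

turn right 144°, forward 3.2 m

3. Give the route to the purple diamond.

turn left 140°, forward 3.2 m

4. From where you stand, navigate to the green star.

turn right 163°, forward 4.6 m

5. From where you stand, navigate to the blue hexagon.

turn right 56°, forward 3.0 m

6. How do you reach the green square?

turn left 14°, forward 3.1 m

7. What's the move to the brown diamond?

turn left 168°, forward 5.6 m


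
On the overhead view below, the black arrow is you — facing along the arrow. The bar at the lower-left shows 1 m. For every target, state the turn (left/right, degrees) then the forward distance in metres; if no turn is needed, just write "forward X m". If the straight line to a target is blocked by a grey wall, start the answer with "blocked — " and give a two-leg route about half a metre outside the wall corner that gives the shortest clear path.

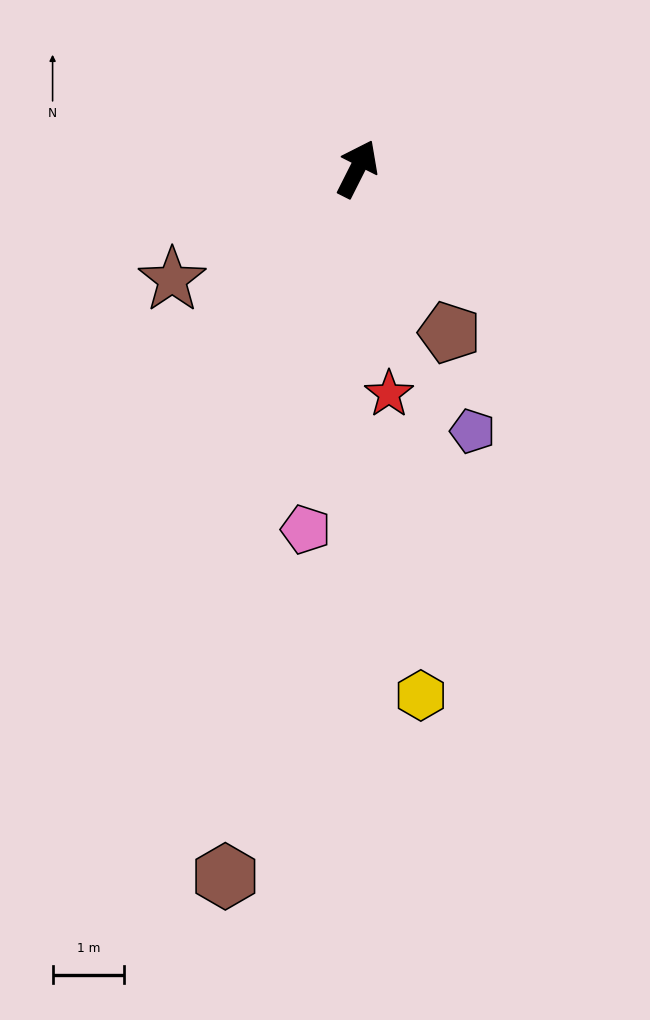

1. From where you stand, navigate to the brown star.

turn left 148°, forward 3.0 m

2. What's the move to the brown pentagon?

turn right 124°, forward 2.6 m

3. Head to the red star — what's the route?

turn right 145°, forward 3.2 m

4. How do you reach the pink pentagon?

turn right 161°, forward 5.1 m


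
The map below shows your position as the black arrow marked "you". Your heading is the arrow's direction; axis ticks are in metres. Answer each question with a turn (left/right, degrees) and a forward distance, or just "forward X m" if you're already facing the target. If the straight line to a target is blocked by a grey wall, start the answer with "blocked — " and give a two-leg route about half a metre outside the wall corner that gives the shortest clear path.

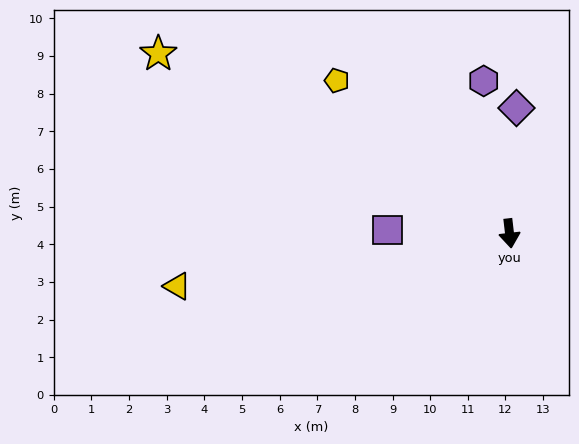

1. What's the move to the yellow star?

turn right 124°, forward 10.5 m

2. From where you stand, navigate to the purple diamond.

turn left 170°, forward 3.3 m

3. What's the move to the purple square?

turn right 98°, forward 3.2 m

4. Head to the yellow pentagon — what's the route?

turn right 138°, forward 6.1 m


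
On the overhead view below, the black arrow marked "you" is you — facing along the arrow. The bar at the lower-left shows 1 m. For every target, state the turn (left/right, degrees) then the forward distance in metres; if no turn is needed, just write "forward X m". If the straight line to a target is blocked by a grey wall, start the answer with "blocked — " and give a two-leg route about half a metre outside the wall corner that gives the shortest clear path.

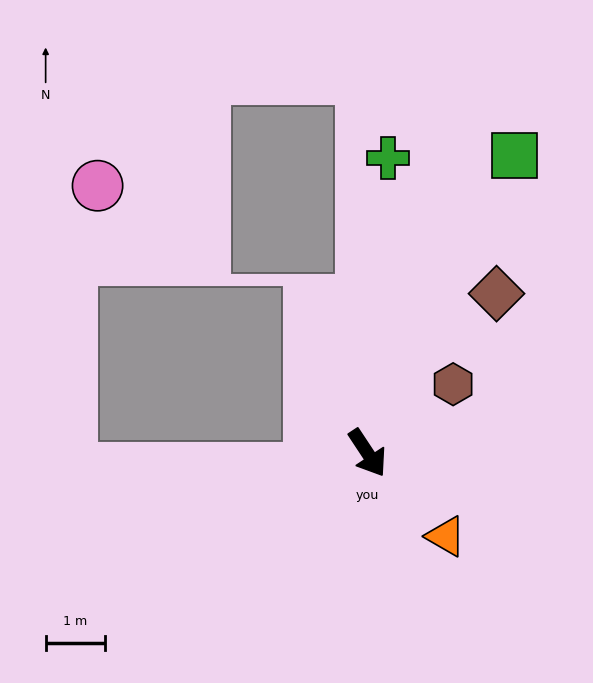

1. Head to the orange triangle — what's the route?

turn left 10°, forward 1.9 m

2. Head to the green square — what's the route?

turn left 120°, forward 5.6 m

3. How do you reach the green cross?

turn left 143°, forward 5.0 m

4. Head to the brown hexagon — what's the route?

turn left 95°, forward 1.9 m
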